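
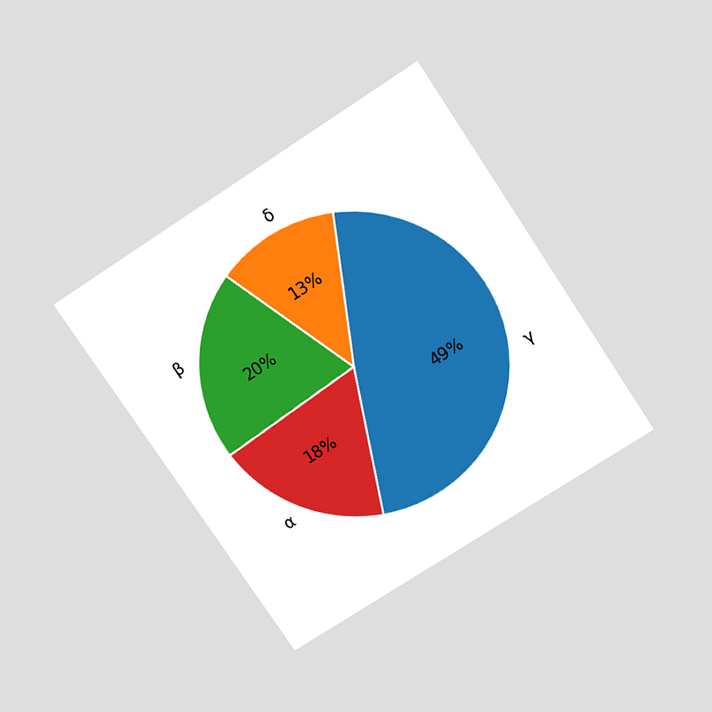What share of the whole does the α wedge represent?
The chart is tilted about 33° counter-clockwise and viewed slightly from above. The α slice takes up 18% of the pie.

18%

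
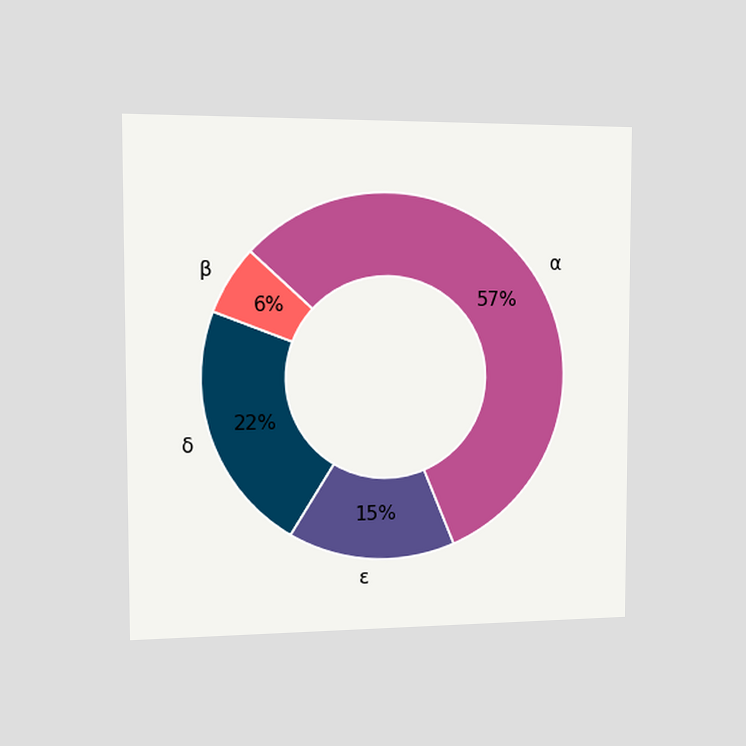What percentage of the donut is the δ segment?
The chart is viewed slightly from the left. The δ segment takes up 22% of the ring.

22%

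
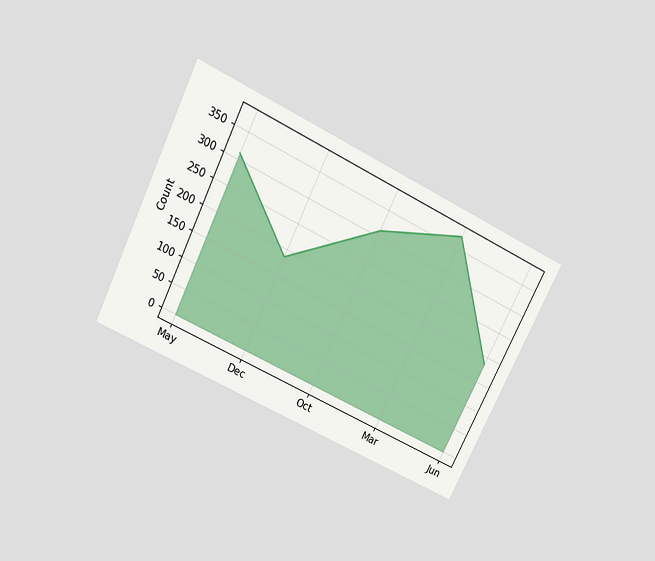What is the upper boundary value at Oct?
The chart is tilted about 26° clockwise and viewed slightly from above. At Oct the upper boundary is at 310.

310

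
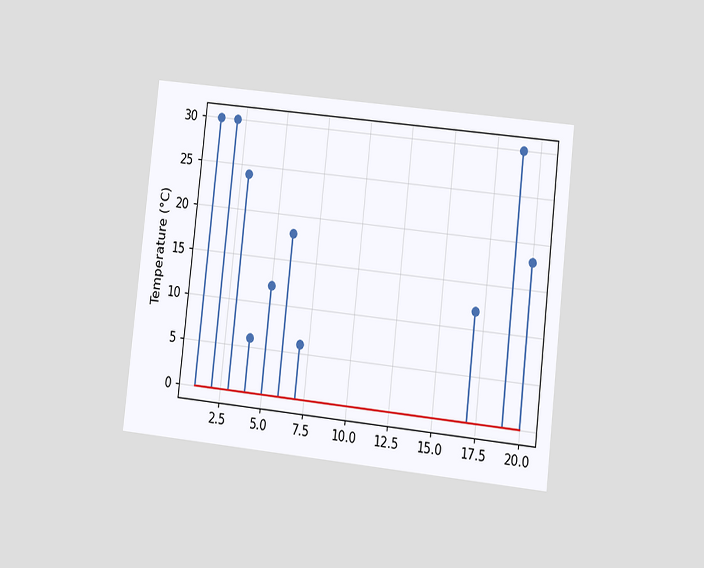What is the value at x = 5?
12°C

The chart is tilted about 6° clockwise and viewed at a slight angle. The stem at x=5 reaches 12°C.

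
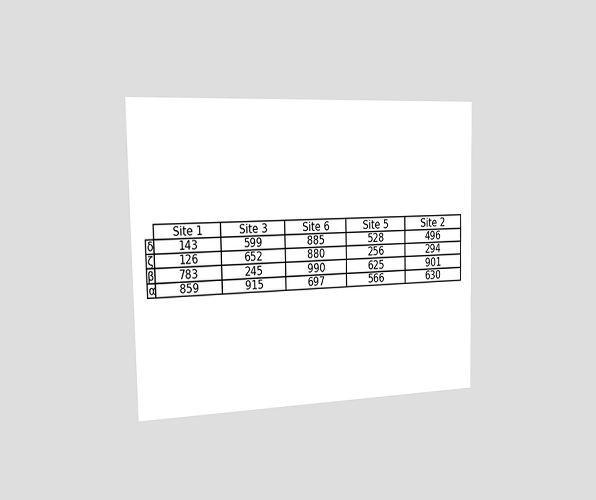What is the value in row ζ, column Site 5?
256

The chart is viewed slightly from the left. The (ζ, Site 5) cell reads 256.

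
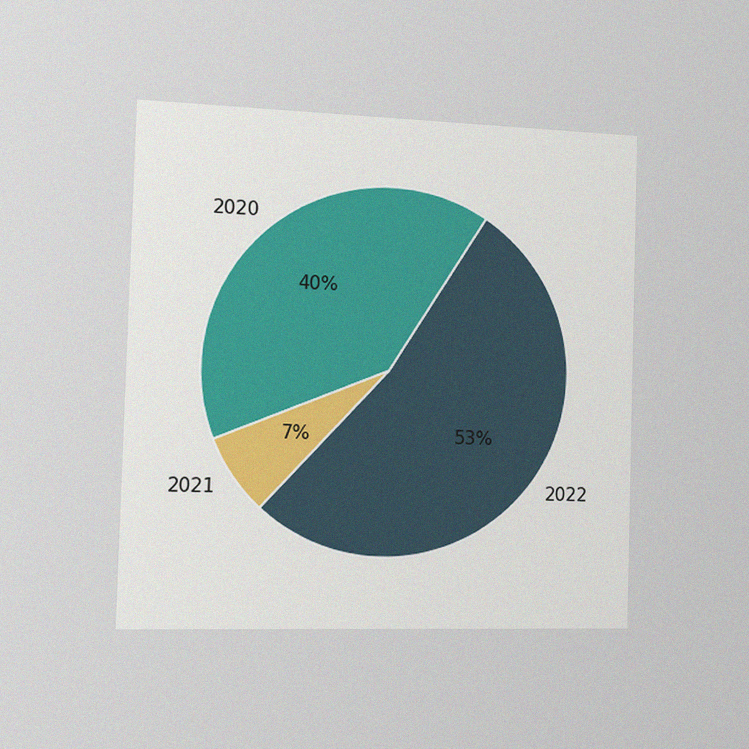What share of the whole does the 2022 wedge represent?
53%

The chart is viewed slightly from the left, with some photo noise. The 2022 slice takes up 53% of the pie.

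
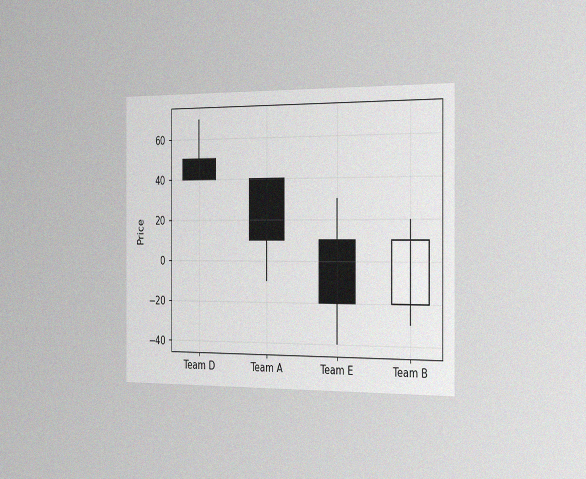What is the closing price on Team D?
The chart is viewed slightly from the right, with some photo noise. The Team D candle closes at 40.

40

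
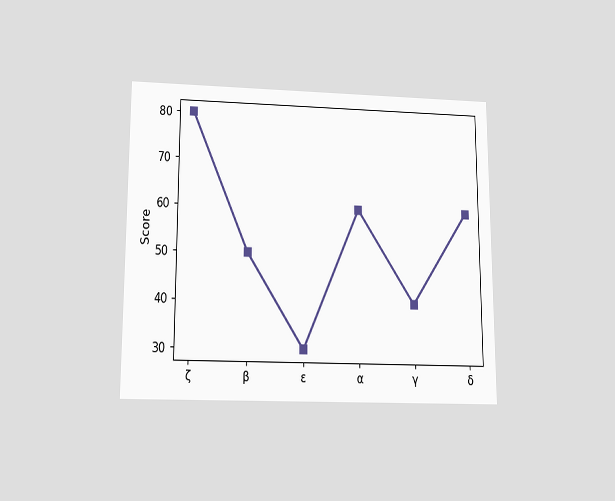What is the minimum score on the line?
The chart is viewed slightly from below. The lowest point is at ε, and reading across to the y-axis gives 30.

30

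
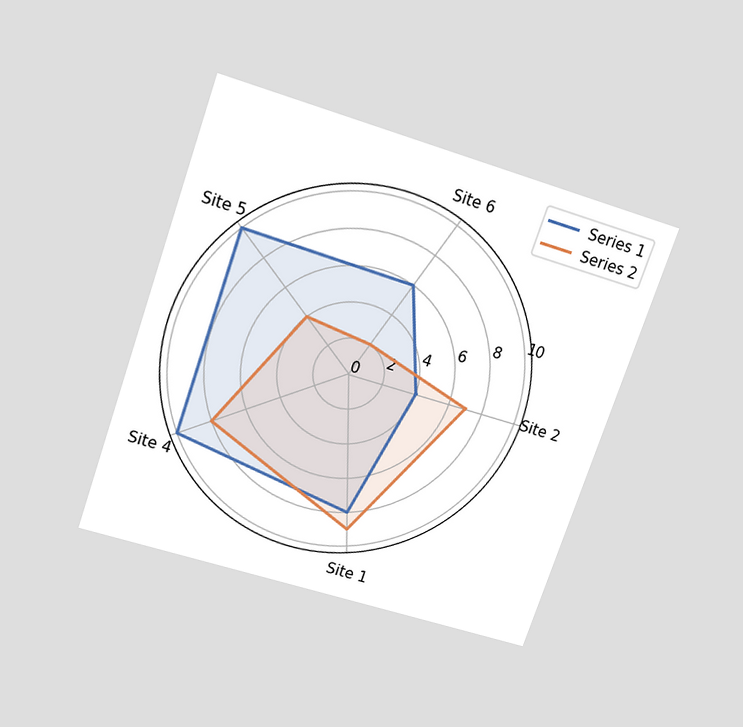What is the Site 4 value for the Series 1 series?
10

The chart is tilted about 19° clockwise and viewed slightly from above. On the Site 4 axis, Series 1 reaches 10.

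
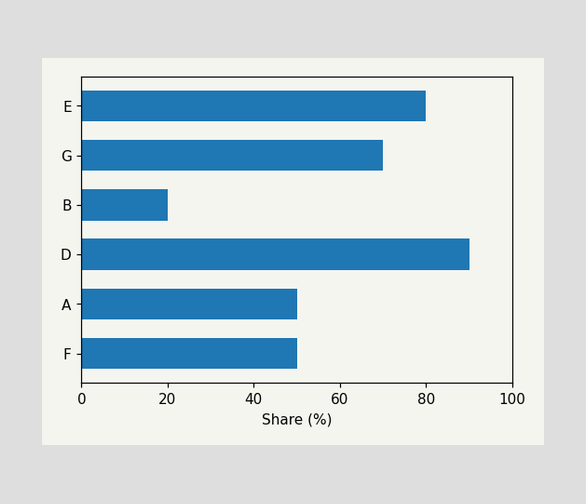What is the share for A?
Reading along the chart's x-axis, the A bar reaches 50%.

50%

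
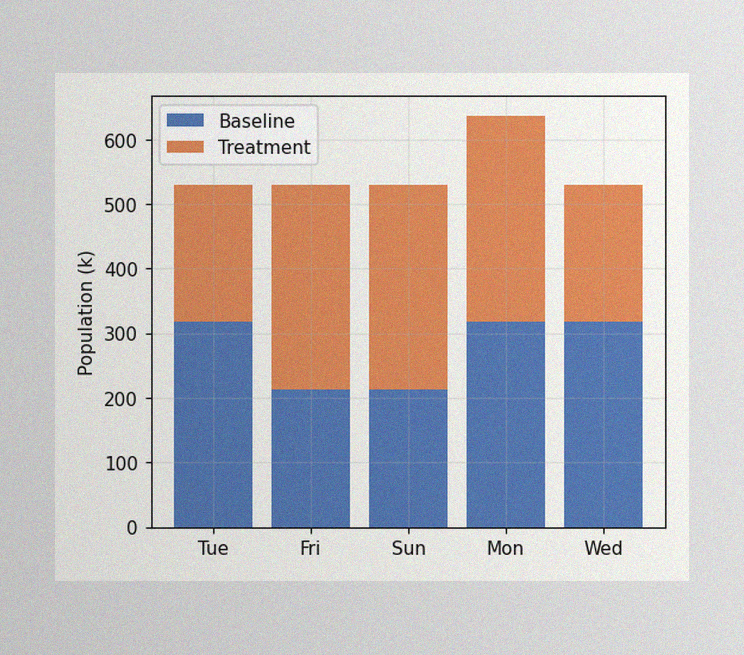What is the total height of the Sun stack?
The image has some photo noise and uneven lighting. The Sun stack's top reaches 530k on the y-axis.

530k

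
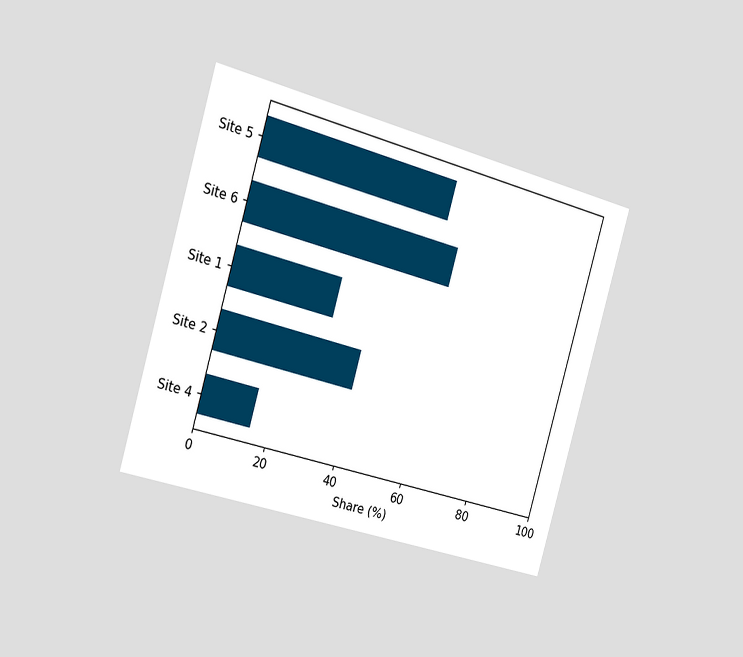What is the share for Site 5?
The chart is tilted about 16° clockwise and viewed slightly from the left. Reading along the chart's x-axis, the Site 5 bar reaches 55%.

55%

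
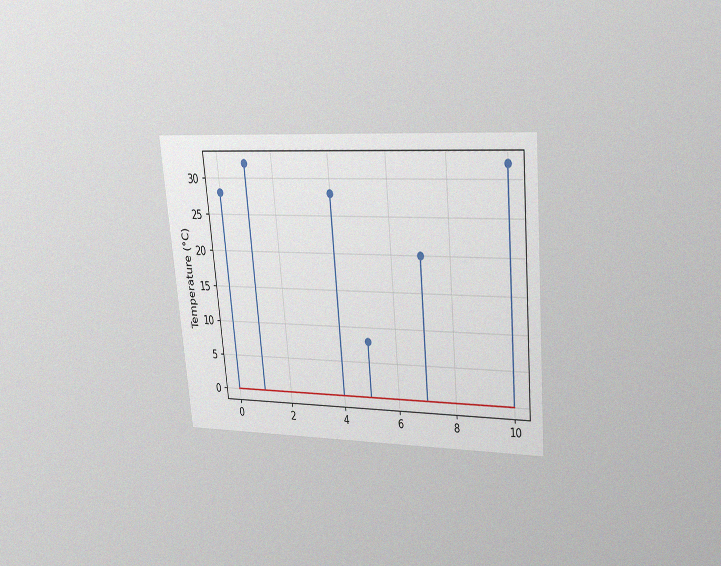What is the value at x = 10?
32°C

The chart is tilted about 5° counter-clockwise and viewed at a slight angle, with some photo noise. The stem at x=10 reaches 32°C.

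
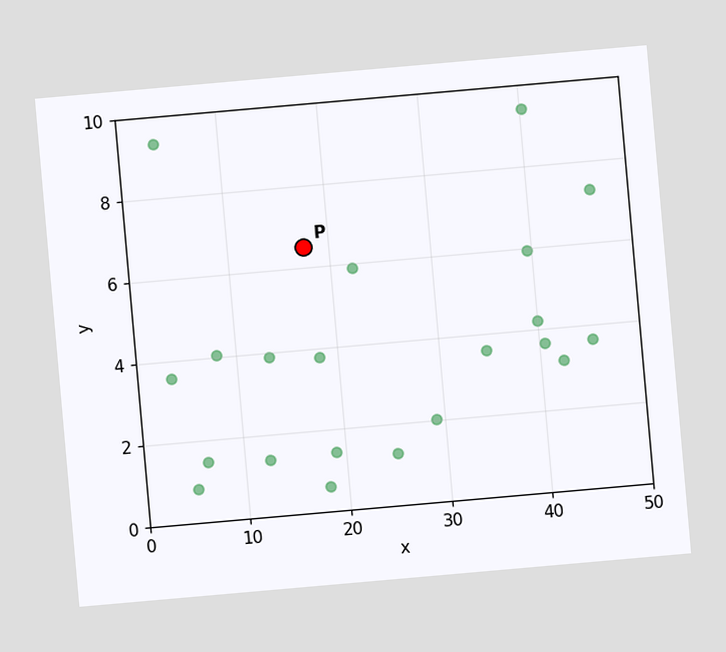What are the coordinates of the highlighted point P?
(17.5, 6.5)

The chart is tilted about 5° counter-clockwise. Following the gridlines from P to each axis, P sits at (17.5, 6.5).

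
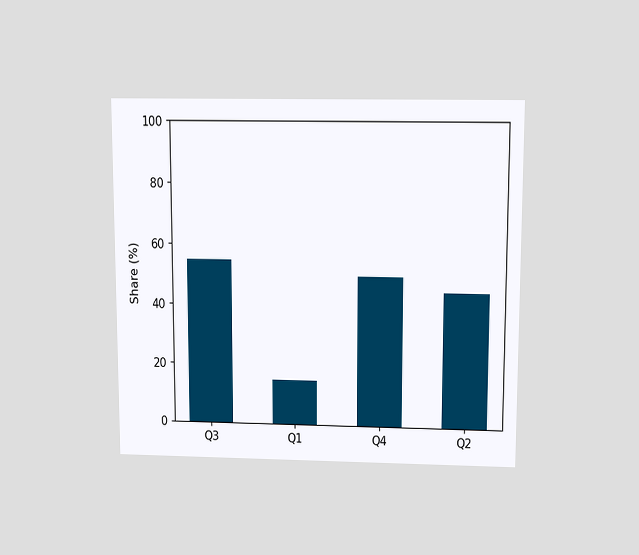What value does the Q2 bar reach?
45%

The chart is viewed slightly from above. Reading along the chart's y-axis, the Q2 bar reaches 45%.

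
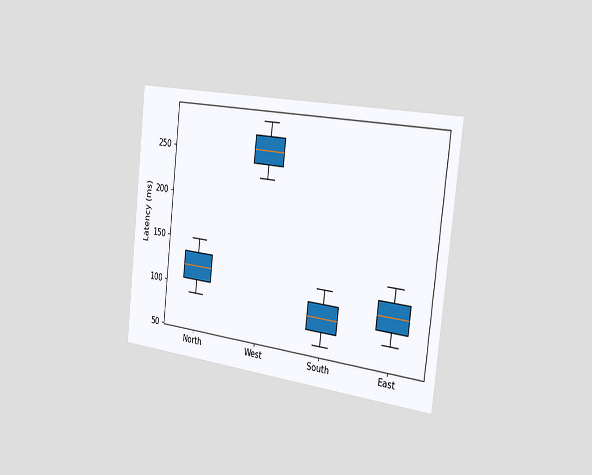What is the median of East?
105ms

The chart is tilted about 6° clockwise and viewed slightly from the right. The median line in the East box sits at 105ms.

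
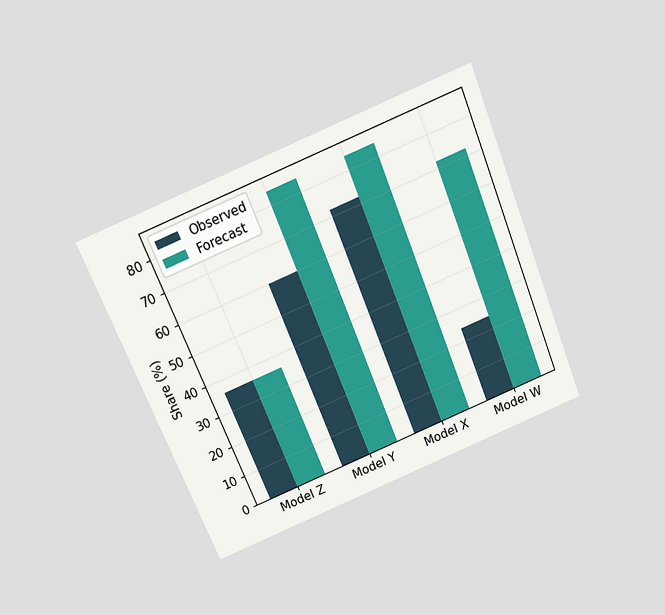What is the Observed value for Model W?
The chart is tilted about 22° counter-clockwise and viewed slightly from above. The Observed bar at Model W reaches 24% on the y-axis.

24%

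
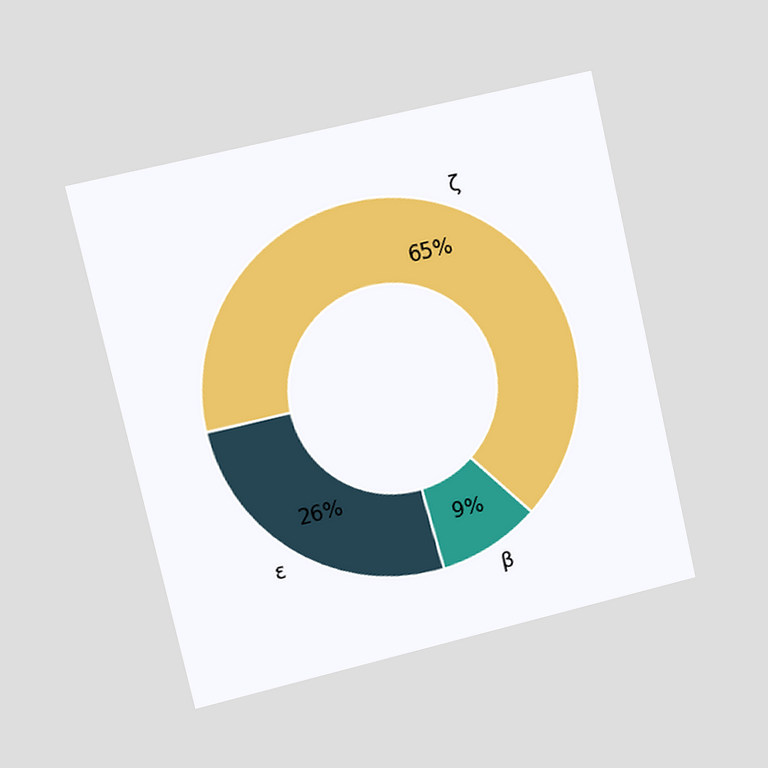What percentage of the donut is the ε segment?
The chart is tilted about 13° counter-clockwise and viewed slightly from the left. The ε segment takes up 26% of the ring.

26%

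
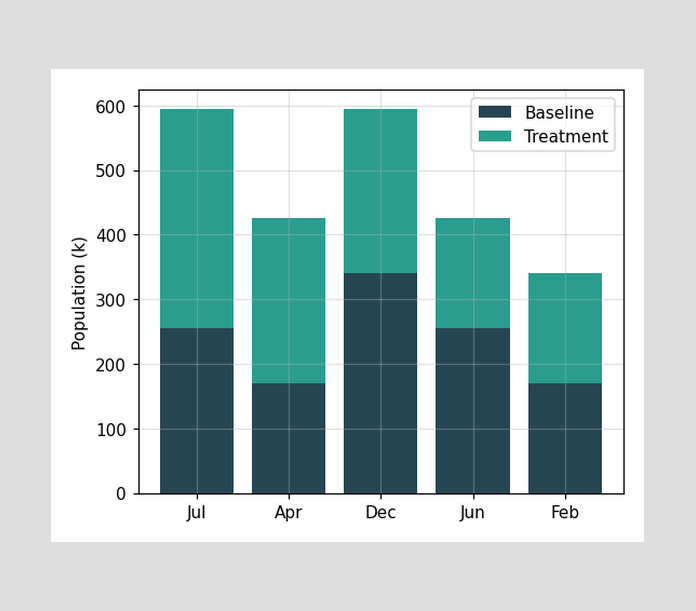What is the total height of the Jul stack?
595k

The Jul stack's top reaches 595k on the y-axis.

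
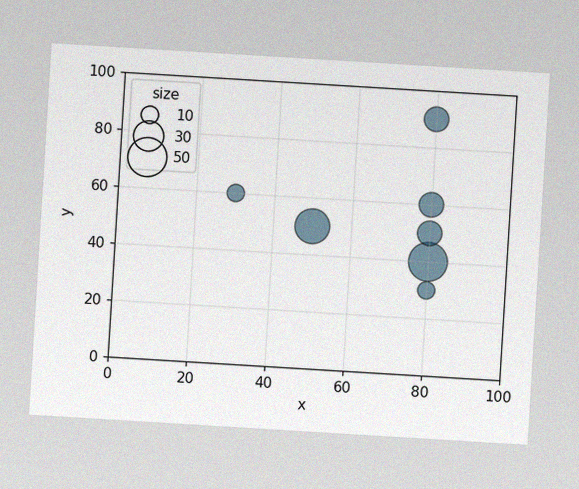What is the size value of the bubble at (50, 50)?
40

The chart is tilted about 3° clockwise, with some photo noise. Matching the bubble at (50, 50) against the size legend gives 40.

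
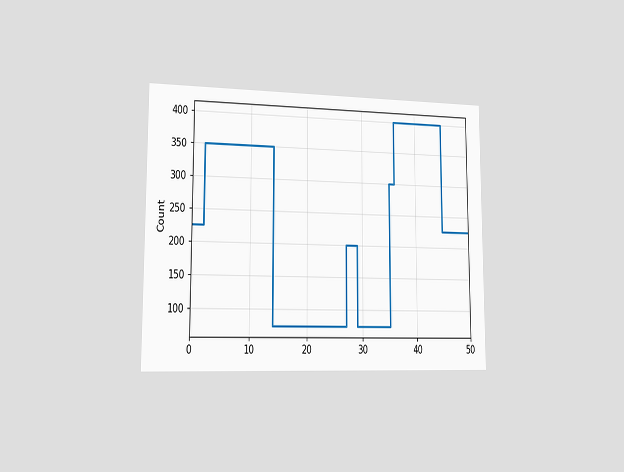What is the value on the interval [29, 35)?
The chart is viewed slightly from the left. On [29, 35) the step sits at 75.

75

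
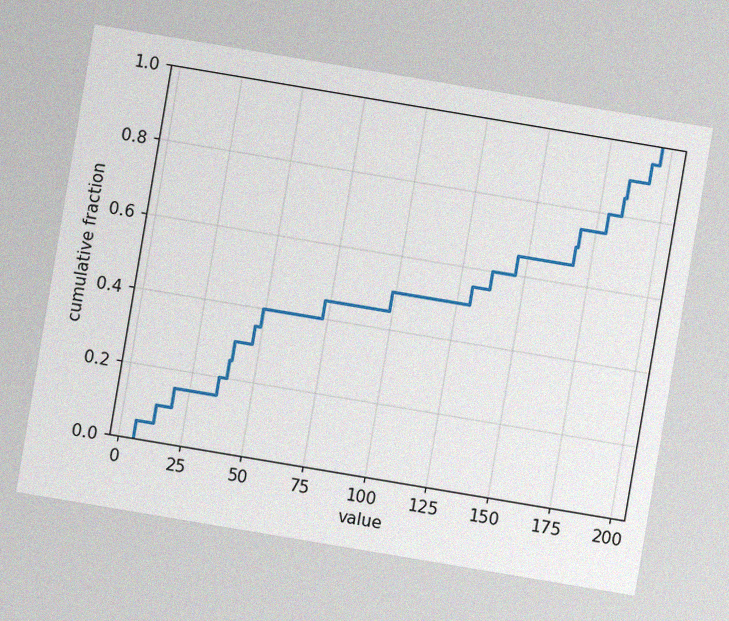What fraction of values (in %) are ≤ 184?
The chart is tilted about 10° clockwise, with some photo noise. At x=184 the ECDF step is at 85%.

85%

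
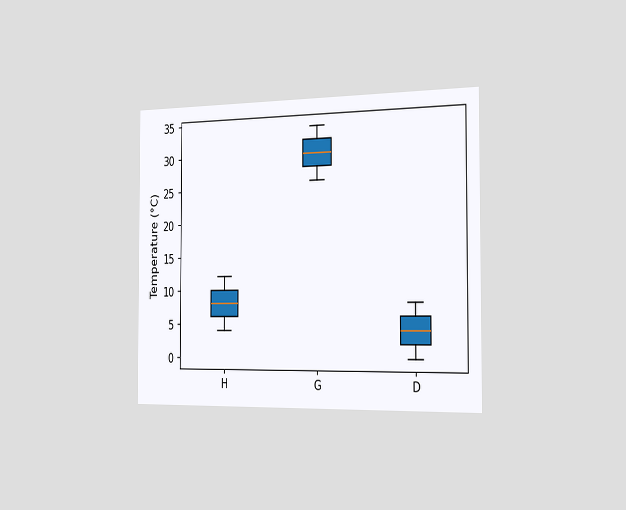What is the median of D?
The chart is viewed slightly from the right. The median line in the D box sits at 4°C.

4°C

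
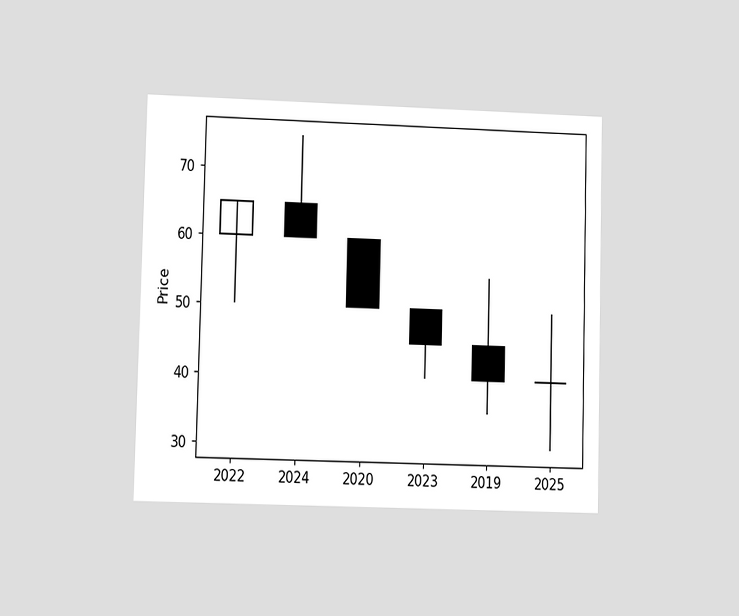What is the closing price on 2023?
The chart is viewed at a slight angle. The 2023 candle closes at 45.

45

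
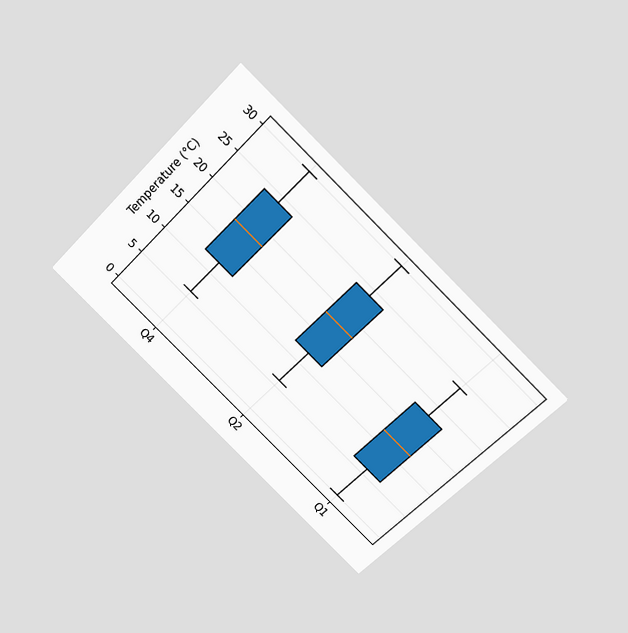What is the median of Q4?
18°C

The chart is tilted about 45° clockwise and viewed slightly from above. The median line in the Q4 box sits at 18°C.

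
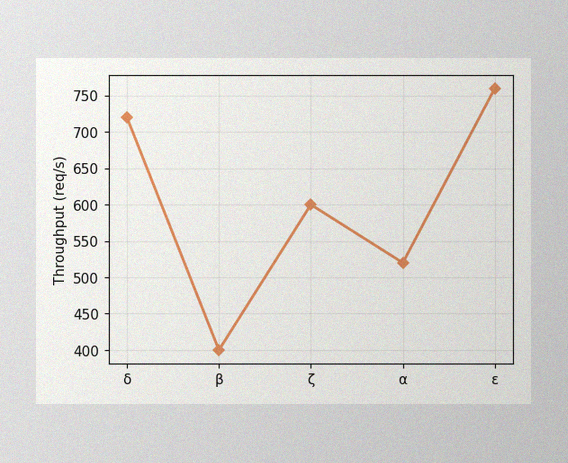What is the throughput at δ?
720req/s

The image has some photo noise and uneven lighting. At δ, the line is at 720req/s.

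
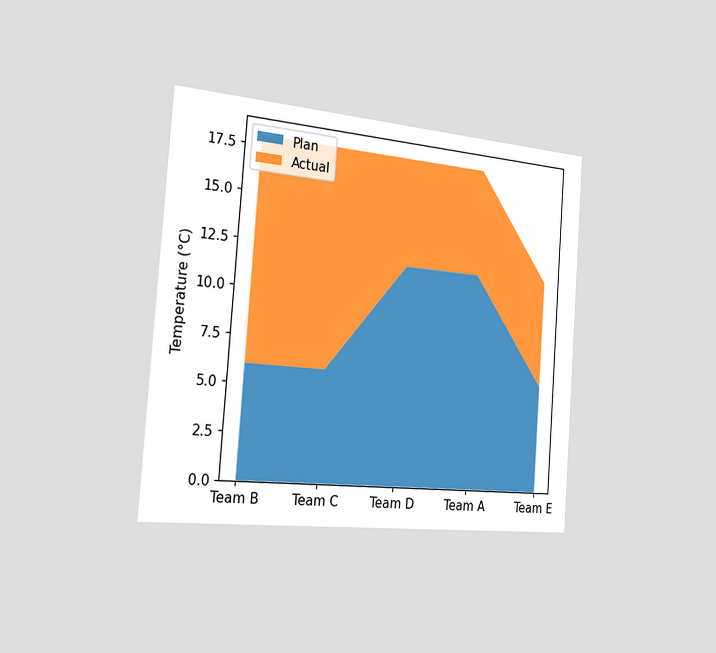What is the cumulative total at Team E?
The chart is tilted about 4° clockwise and viewed slightly from the left. The stacked total at Team E reaches 12°C.

12°C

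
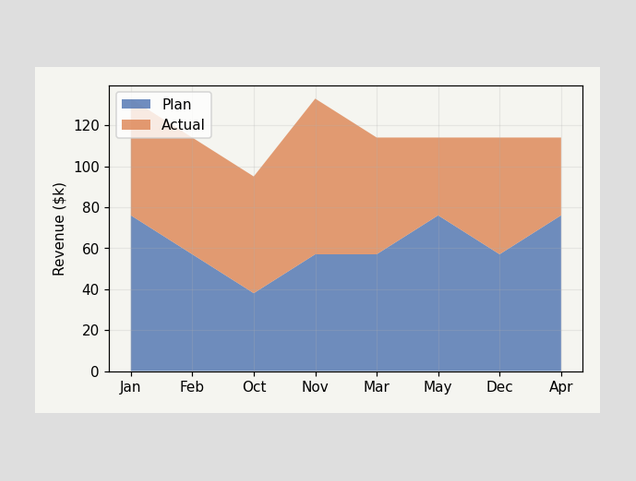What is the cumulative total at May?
The stacked total at May reaches $114k.

$114k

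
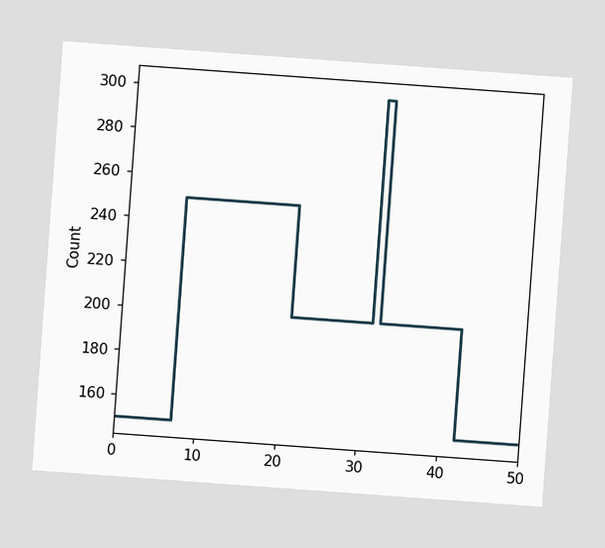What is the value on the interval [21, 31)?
200

The chart is tilted about 4° clockwise. On [21, 31) the step sits at 200.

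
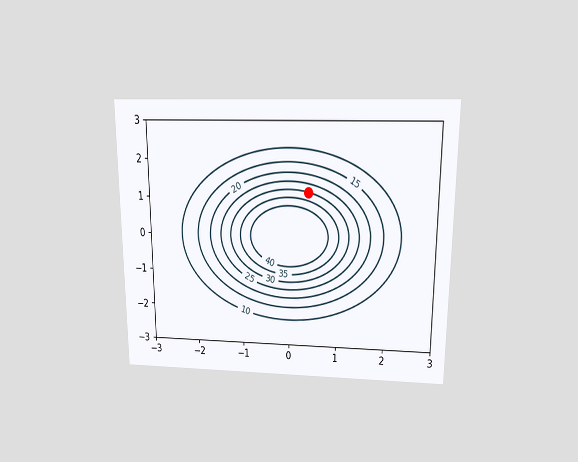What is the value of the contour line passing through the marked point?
30

The chart is viewed slightly from above. The marked point sits on the contour labelled 30.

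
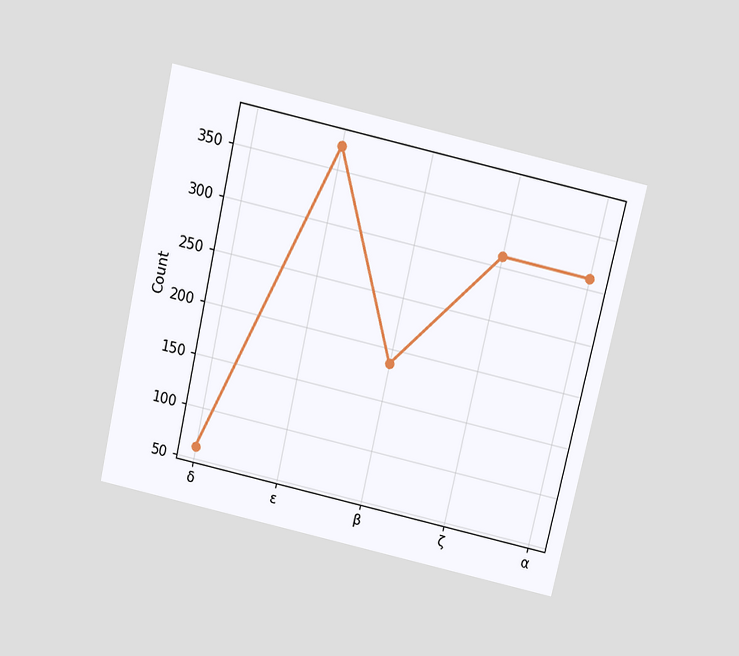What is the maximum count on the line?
The chart is tilted about 13° clockwise and viewed slightly from above. The highest point is at ε, and reading across to the y-axis gives 372.

372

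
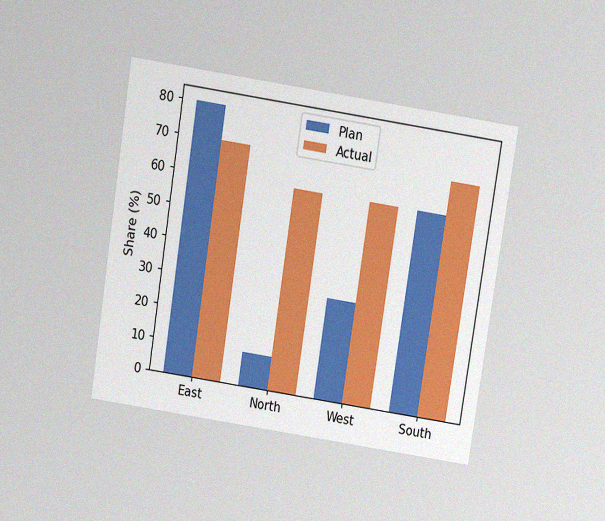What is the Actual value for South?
The chart is tilted about 9° clockwise and viewed slightly from above, with some photo noise. The Actual bar at South reaches 70% on the y-axis.

70%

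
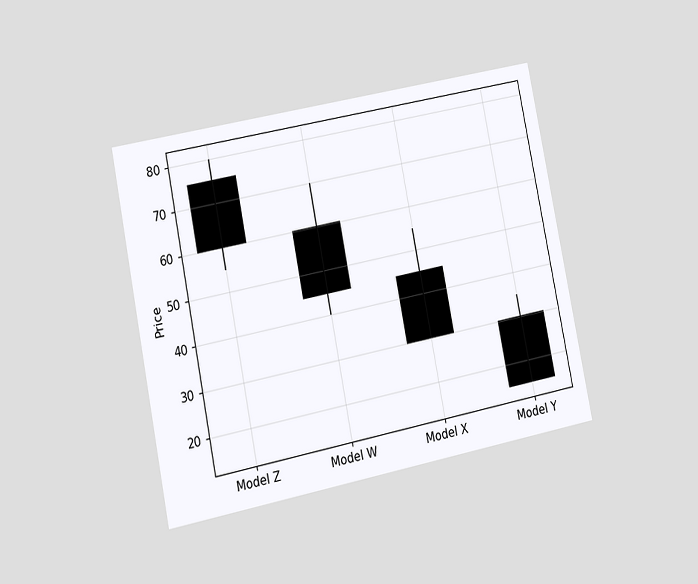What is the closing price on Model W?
The chart is tilted about 11° counter-clockwise and viewed at a slight angle. The Model W candle closes at 45.

45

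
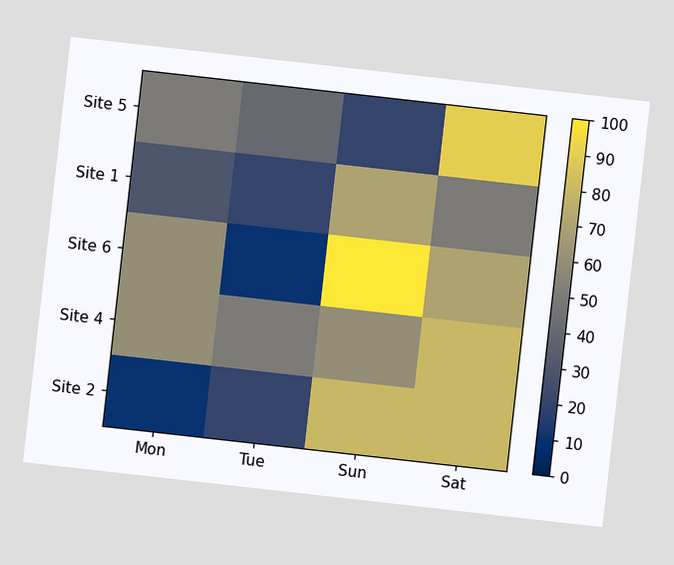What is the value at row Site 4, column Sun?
60

The chart is tilted about 6° clockwise. Matching cell (Site 4, Sun) against the colorbar gives 60.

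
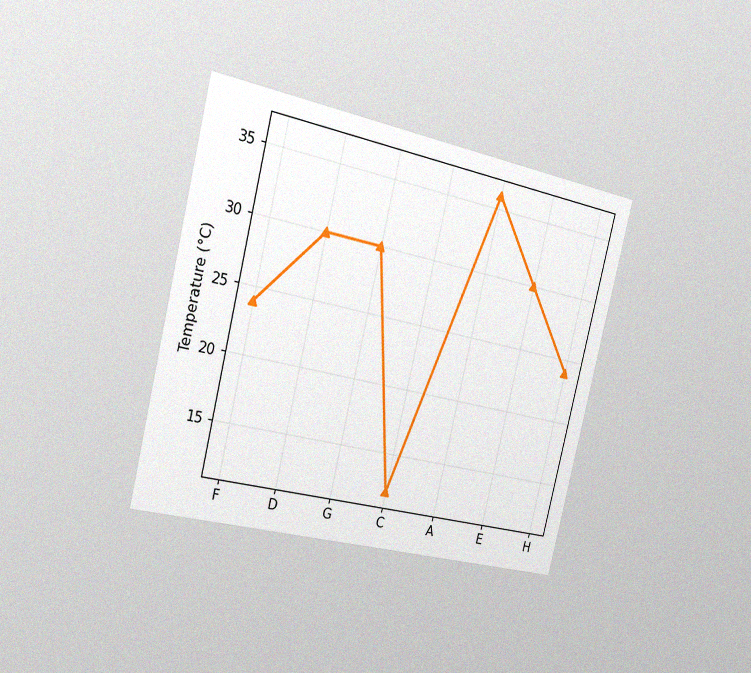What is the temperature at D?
30°C

The chart is tilted about 14° clockwise and viewed slightly from the left, with some photo noise. At D, the line is at 30°C.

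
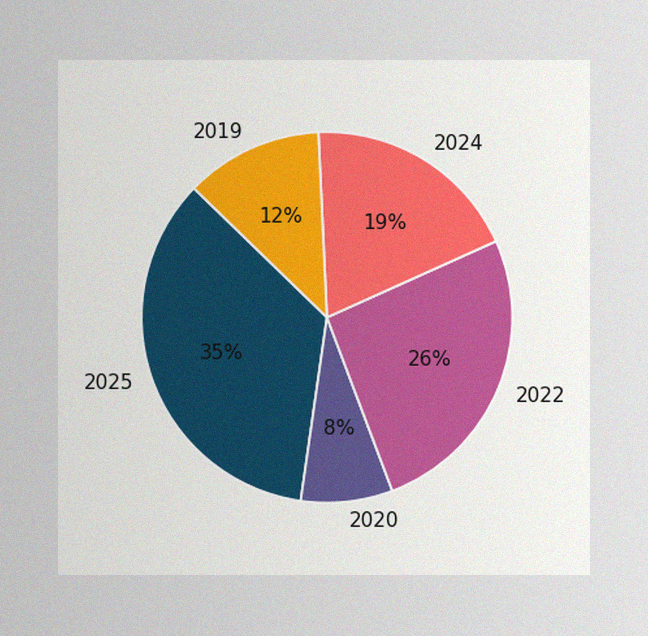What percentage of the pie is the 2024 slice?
The image has some photo noise and uneven lighting. The 2024 slice takes up 19% of the pie.

19%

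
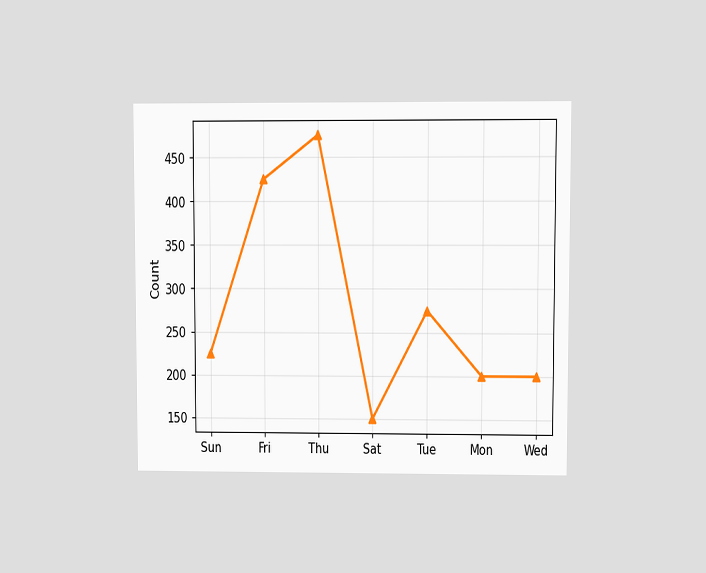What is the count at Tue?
275

The chart is viewed at a slight angle. At Tue, the line is at 275.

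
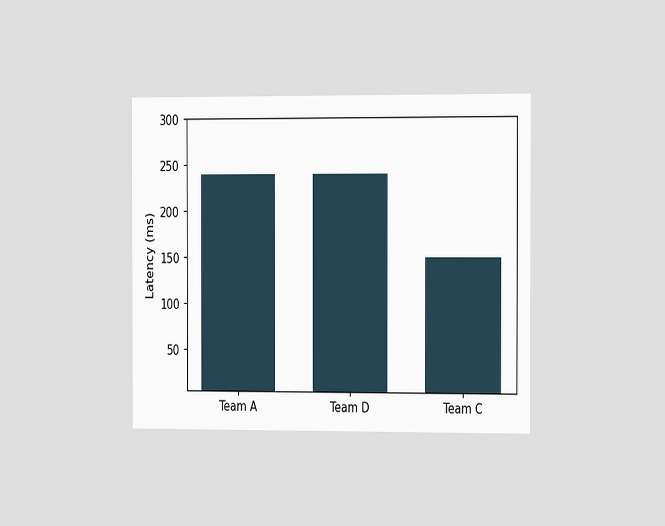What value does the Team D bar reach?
The chart is viewed slightly from the right. Reading along the chart's y-axis, the Team D bar reaches 240ms.

240ms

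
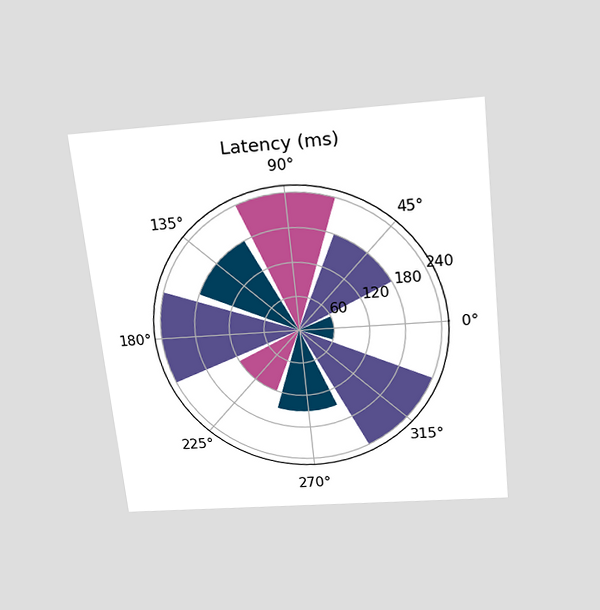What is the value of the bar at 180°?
The chart is tilted about 6° counter-clockwise and viewed slightly from above. The bar at 180° reaches 240ms on the radial axis.

240ms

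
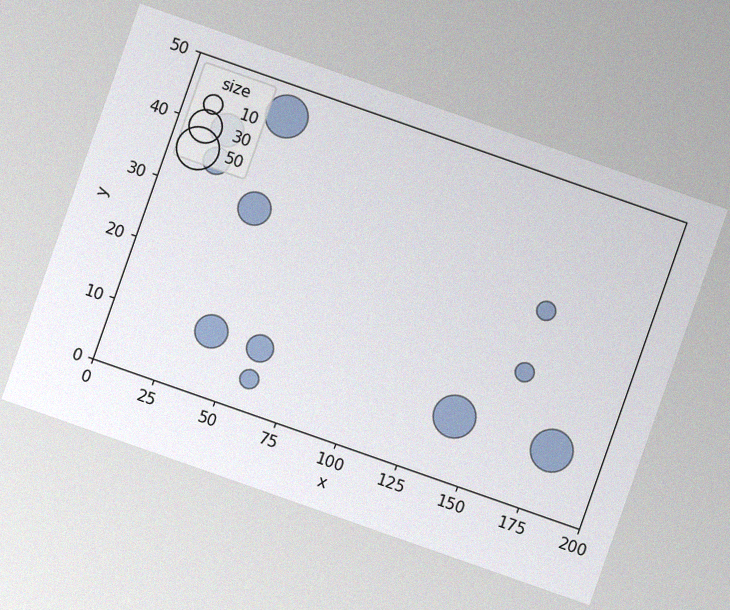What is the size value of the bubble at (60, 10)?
The chart is tilted about 19° clockwise, with some photo noise. Matching the bubble at (60, 10) against the size legend gives 20.

20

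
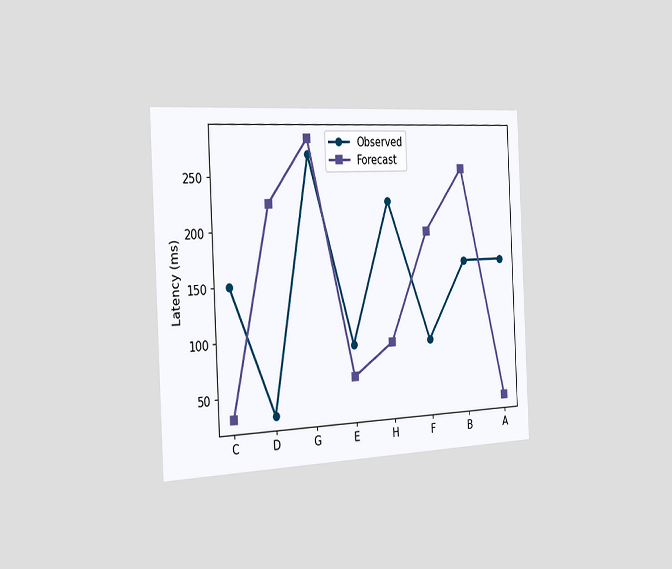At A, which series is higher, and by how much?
The chart is tilted about 3° counter-clockwise and viewed slightly from the left. At A, Observed sits above the other line by 135ms.

Observed, by 135ms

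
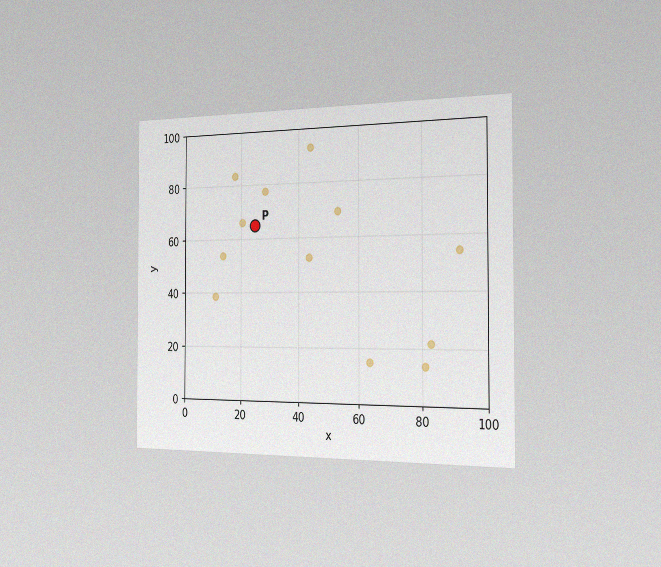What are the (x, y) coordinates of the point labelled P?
The chart is viewed slightly from the right, with some photo noise. Following the gridlines from P to each axis, P sits at (25, 65).

(25, 65)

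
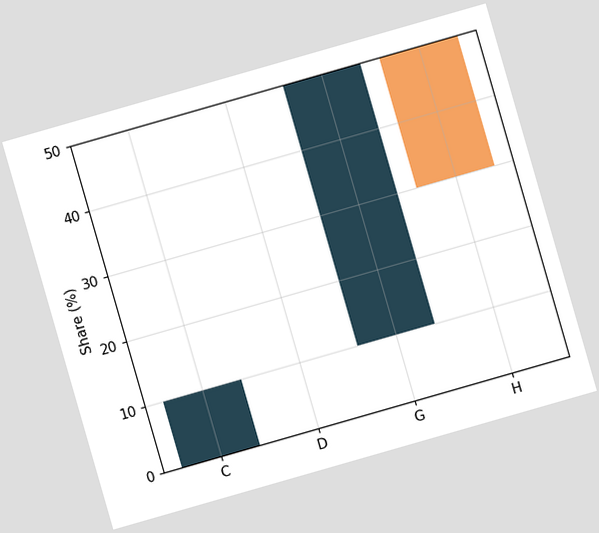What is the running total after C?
10%

The chart is tilted about 16° counter-clockwise. After C the running total reaches 10%.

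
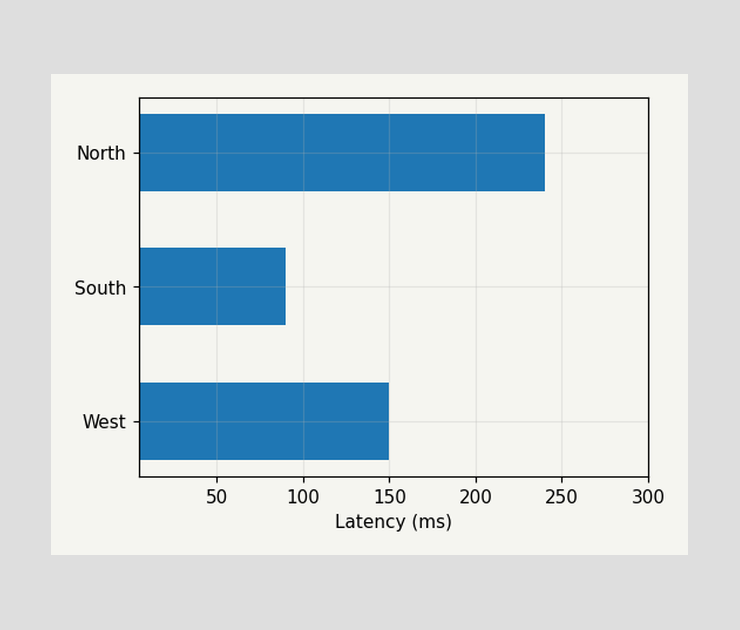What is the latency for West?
150ms

Reading along the chart's x-axis, the West bar reaches 150ms.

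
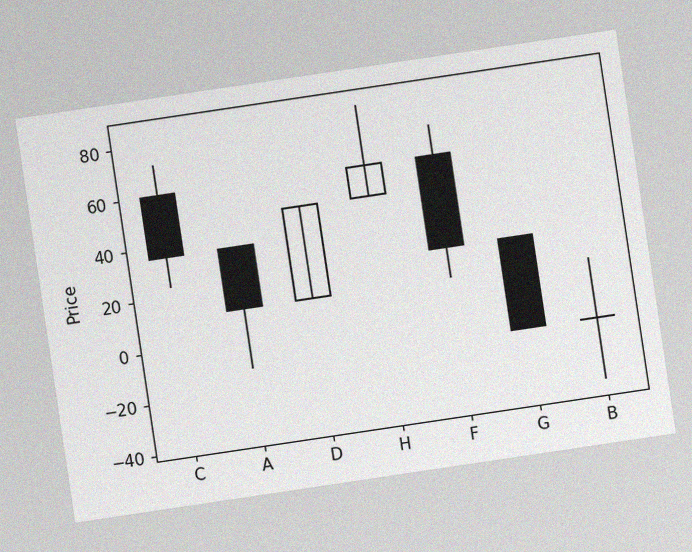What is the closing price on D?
The chart is tilted about 8° counter-clockwise, with some photo noise. The D candle closes at 48.

48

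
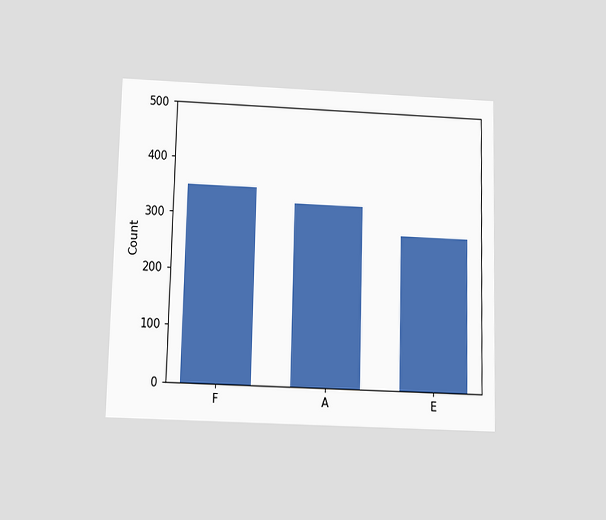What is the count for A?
325

The chart is viewed slightly from below. Reading along the chart's y-axis, the A bar reaches 325.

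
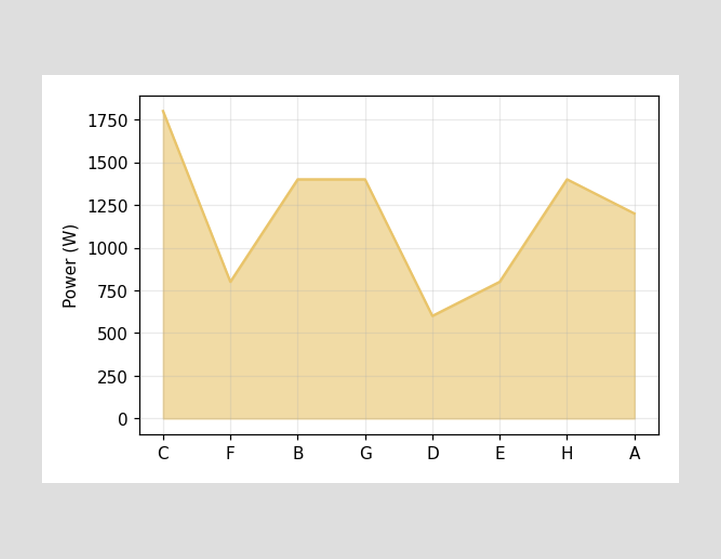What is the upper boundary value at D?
600W

At D the upper boundary is at 600W.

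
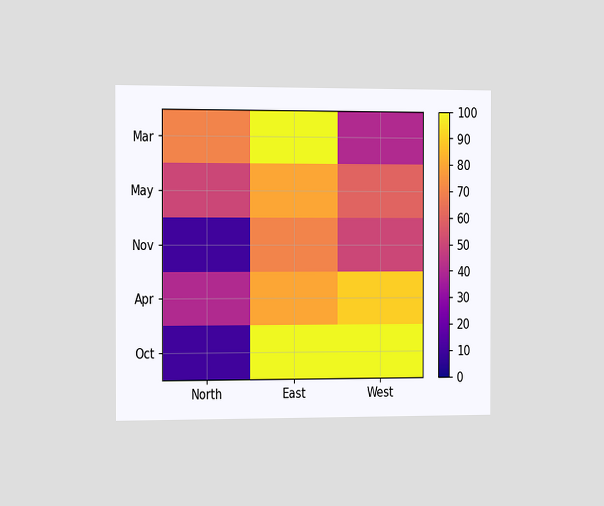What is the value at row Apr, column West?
90

The chart is viewed slightly from the left. Matching cell (Apr, West) against the colorbar gives 90.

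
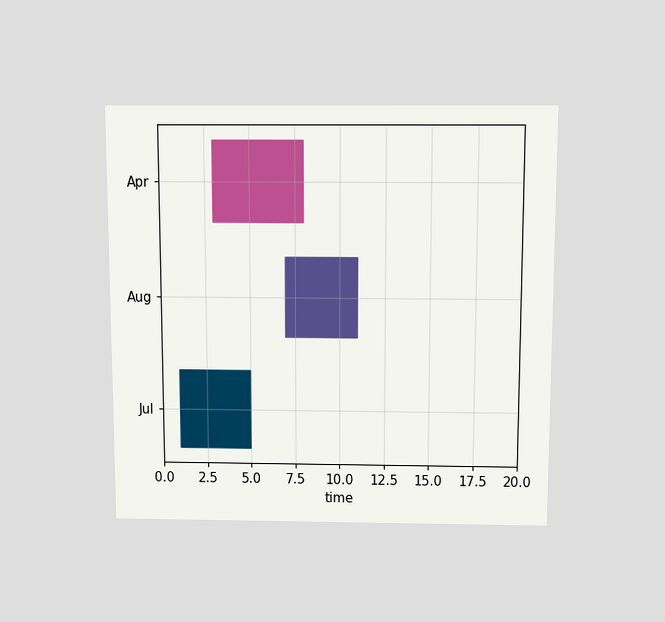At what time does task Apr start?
The chart is viewed slightly from above. The Apr bar begins at t=3.

3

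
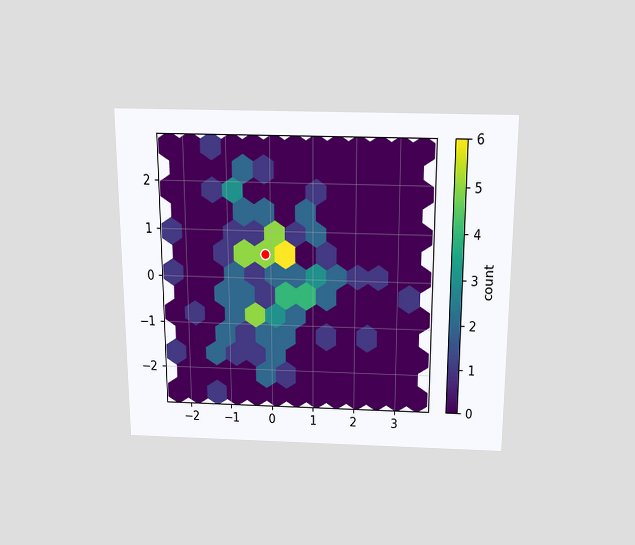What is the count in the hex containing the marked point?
The chart is viewed slightly from above. The marked hex reads 5 on the colorbar.

5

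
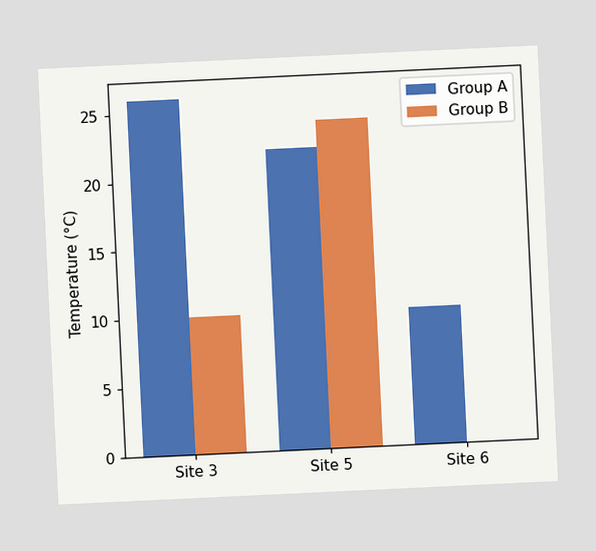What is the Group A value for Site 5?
22°C

The chart is tilted about 3° counter-clockwise. The Group A bar at Site 5 reaches 22°C on the y-axis.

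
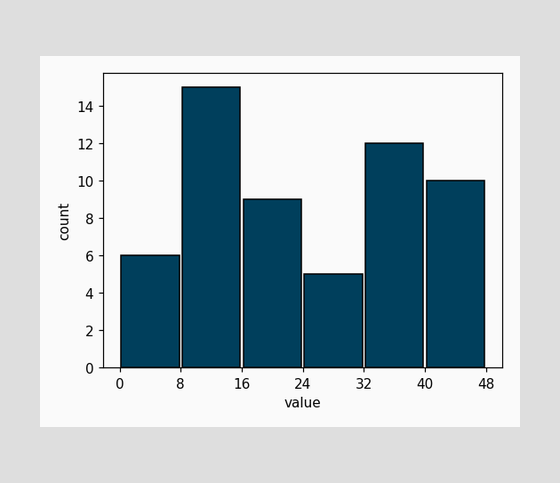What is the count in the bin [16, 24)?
9

The [16, 24) bin has height 9.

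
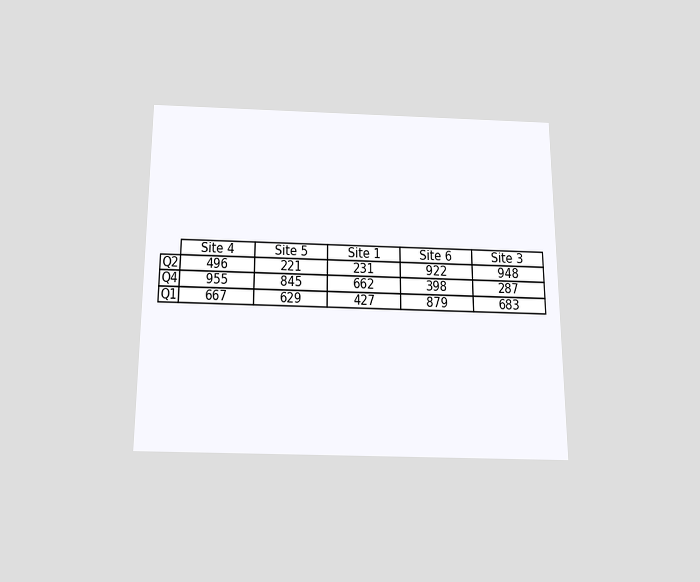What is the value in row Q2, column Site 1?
The chart is viewed slightly from below. The (Q2, Site 1) cell reads 231.

231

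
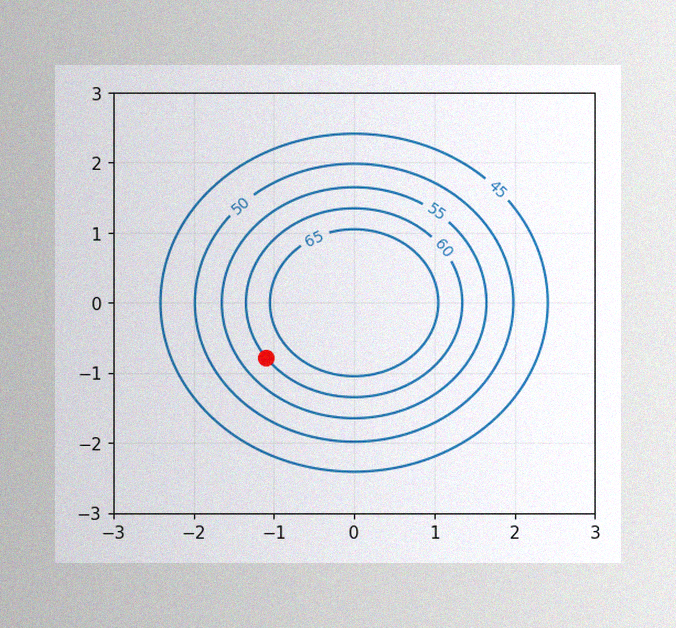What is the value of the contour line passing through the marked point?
60

The image has some photo noise and uneven lighting. The marked point sits on the contour labelled 60.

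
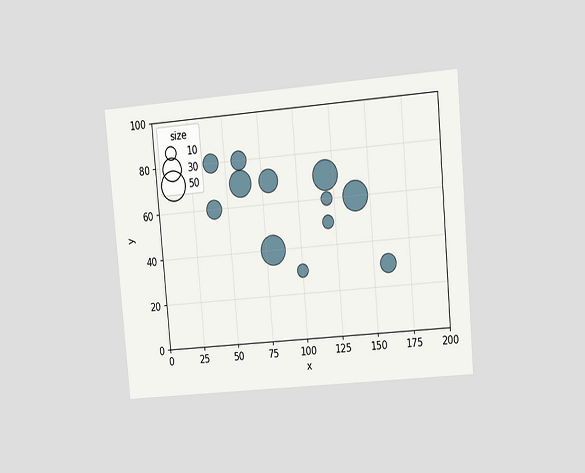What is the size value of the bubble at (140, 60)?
50

The chart is tilted about 5° counter-clockwise and viewed at a slight angle. Matching the bubble at (140, 60) against the size legend gives 50.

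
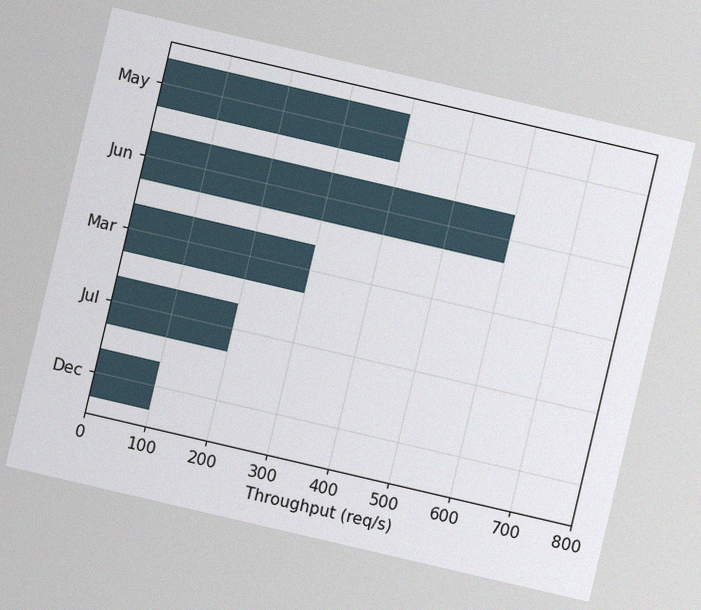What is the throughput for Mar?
300req/s

The chart is tilted about 13° clockwise, with some photo noise. Reading along the chart's x-axis, the Mar bar reaches 300req/s.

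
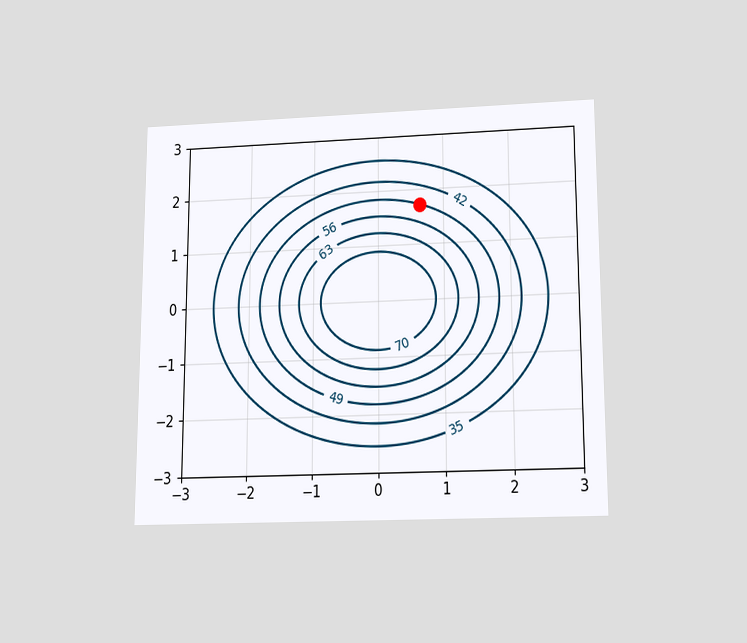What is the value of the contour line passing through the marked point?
The chart is viewed slightly from below. The marked point sits on the contour labelled 49.

49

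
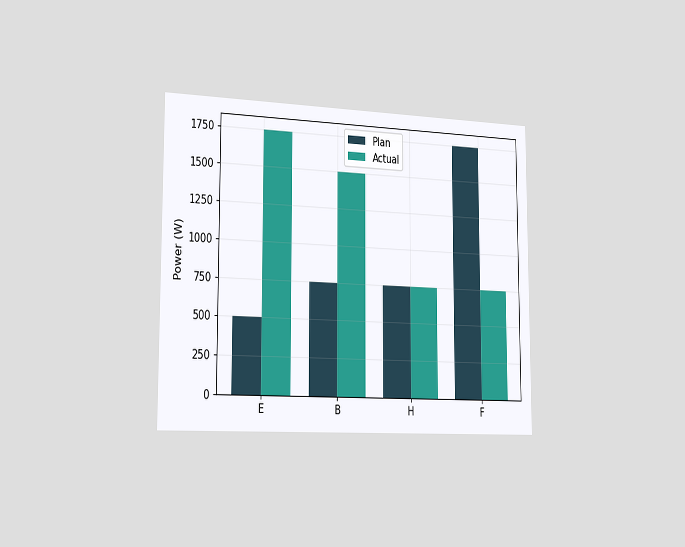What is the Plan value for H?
The chart is viewed slightly from the left. The Plan bar at H reaches 750W on the y-axis.

750W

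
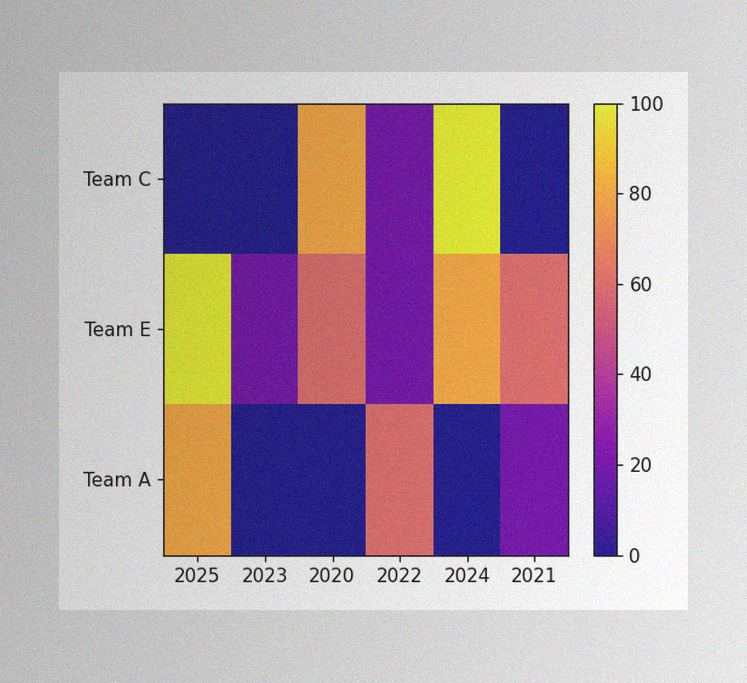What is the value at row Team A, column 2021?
The image has some photo noise and uneven lighting. Matching cell (Team A, 2021) against the colorbar gives 20.

20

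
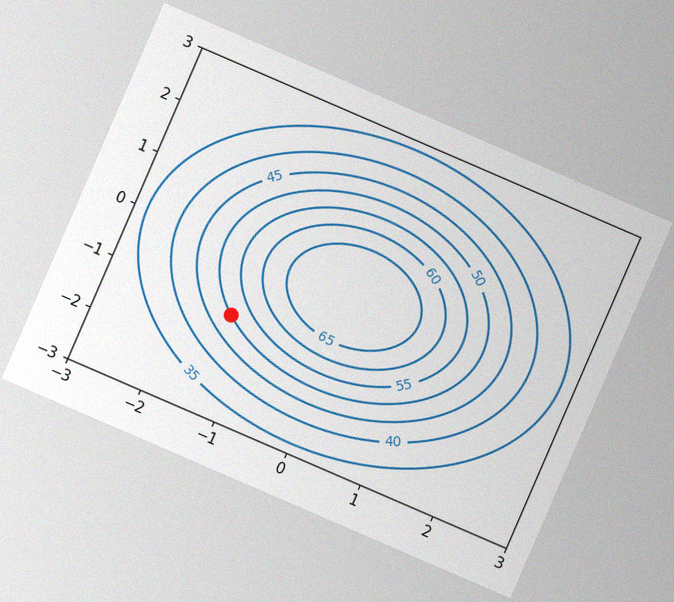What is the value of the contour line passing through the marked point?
The chart is tilted about 23° clockwise, with some photo noise. The marked point sits on the contour labelled 50.

50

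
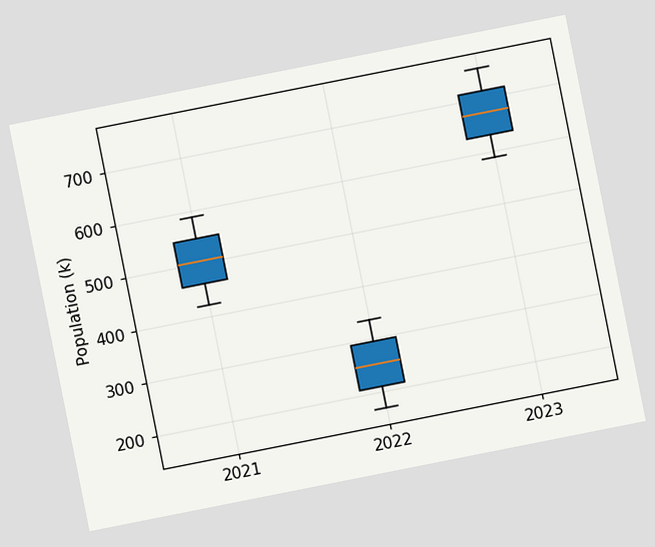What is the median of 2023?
The chart is tilted about 11° counter-clockwise. The median line in the 2023 box sits at 672k.

672k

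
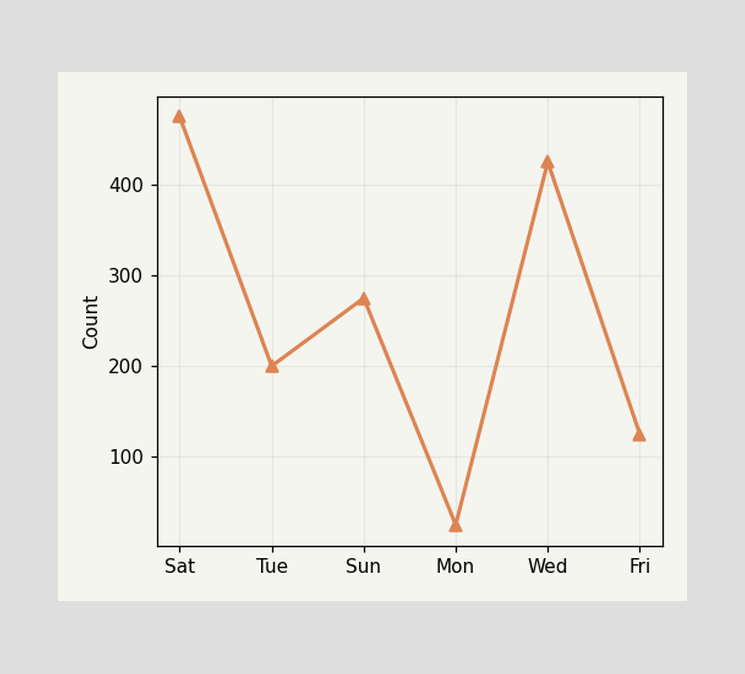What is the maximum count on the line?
The highest point is at Sat, and reading across to the y-axis gives 475.

475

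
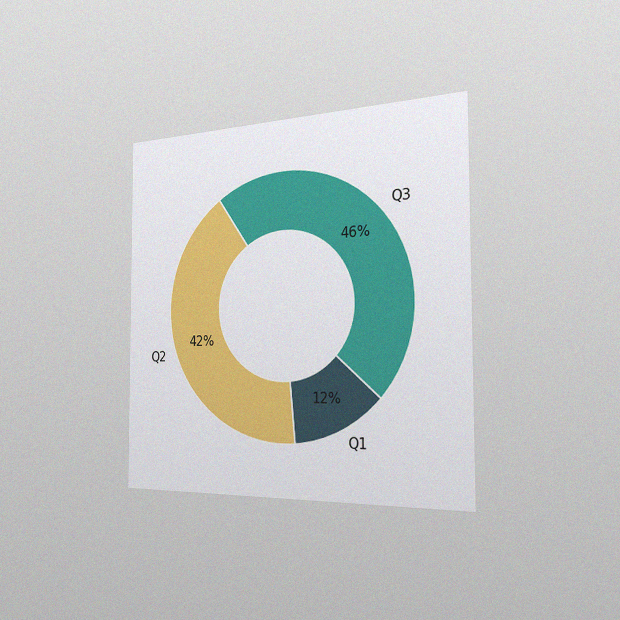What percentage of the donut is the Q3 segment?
46%

The chart is viewed slightly from the right, with some photo noise. The Q3 segment takes up 46% of the ring.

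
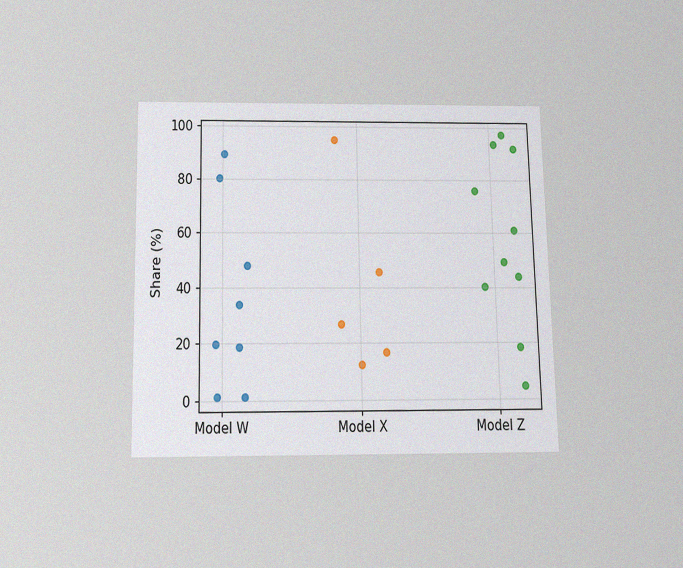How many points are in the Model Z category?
10

The chart is viewed slightly from below, with some photo noise. Counting the markers in the Model Z column gives 10.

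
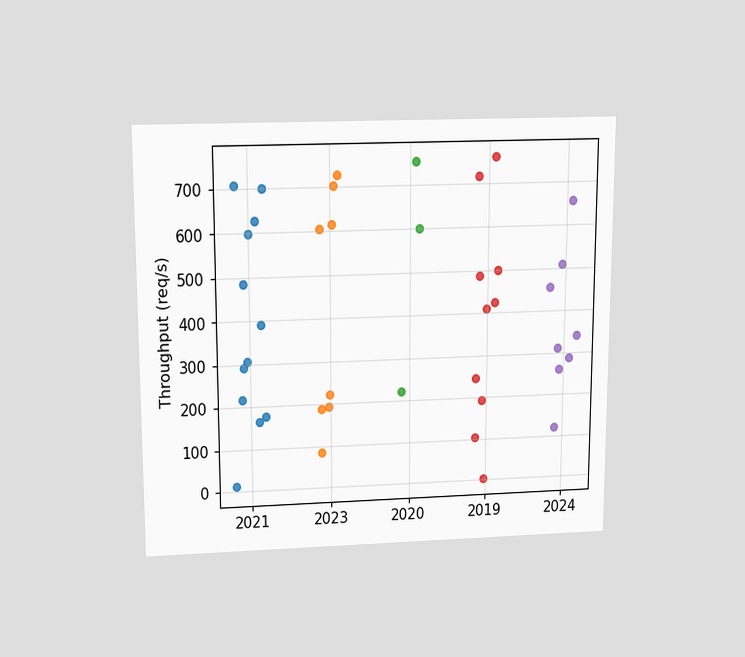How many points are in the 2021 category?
12

The chart is viewed slightly from above. Counting the markers in the 2021 column gives 12.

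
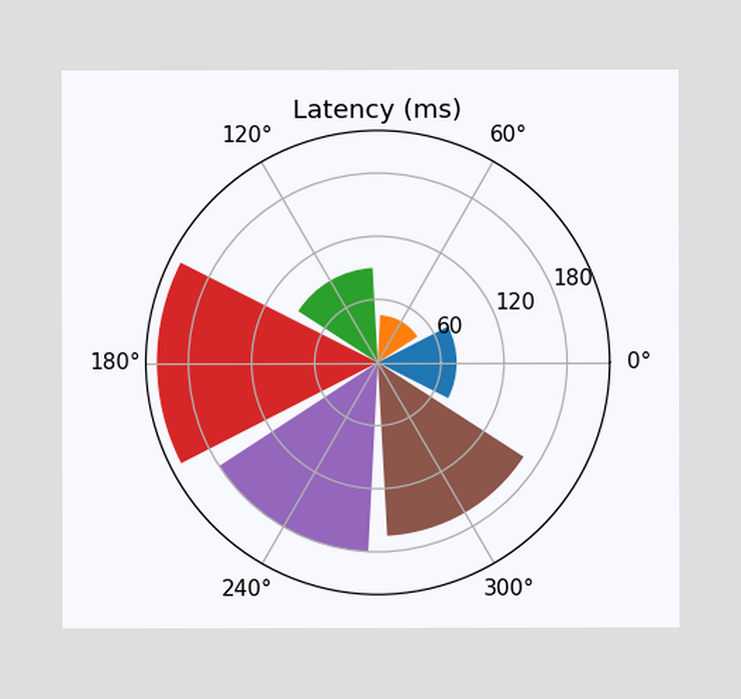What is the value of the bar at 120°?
90ms

The bar at 120° reaches 90ms on the radial axis.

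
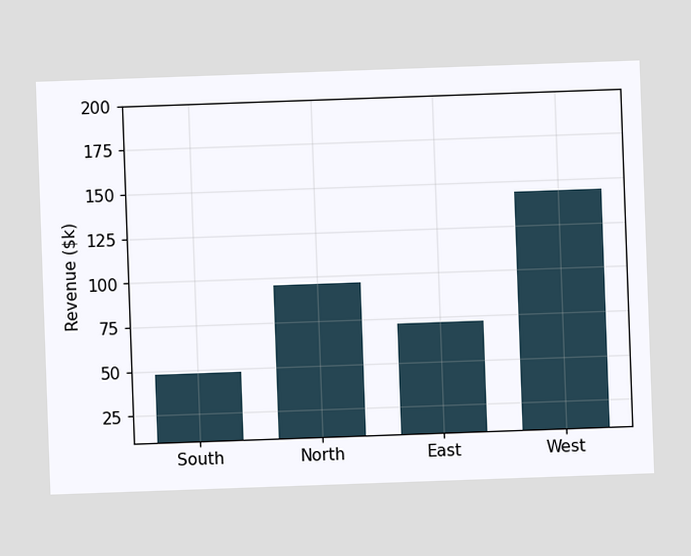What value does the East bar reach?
$72k

The chart is tilted about 2° counter-clockwise. Reading along the chart's y-axis, the East bar reaches $72k.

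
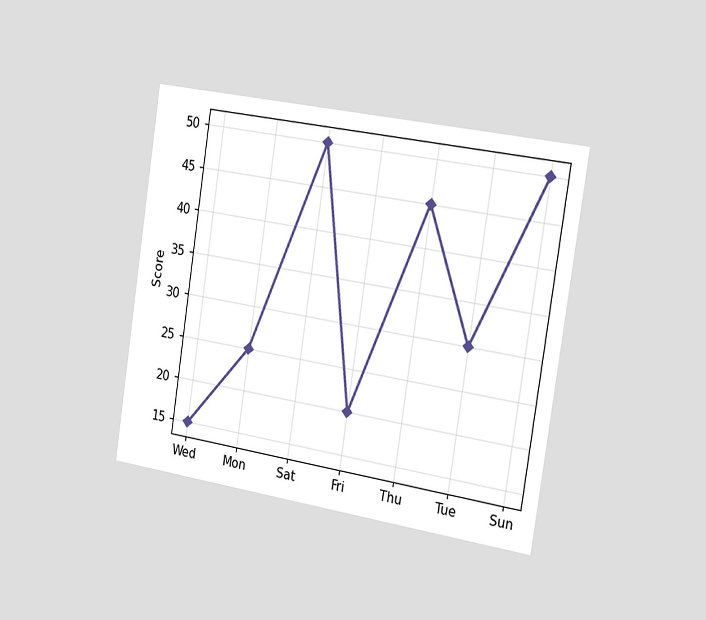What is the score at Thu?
45

The chart is tilted about 9° clockwise and viewed slightly from the right. At Thu, the line is at 45.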